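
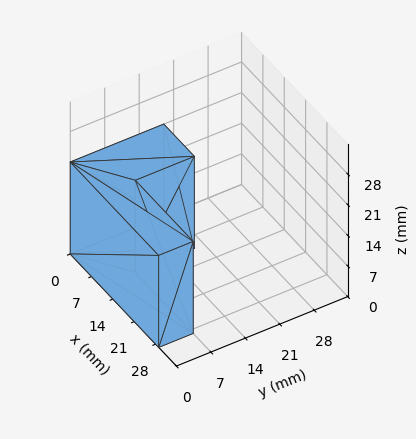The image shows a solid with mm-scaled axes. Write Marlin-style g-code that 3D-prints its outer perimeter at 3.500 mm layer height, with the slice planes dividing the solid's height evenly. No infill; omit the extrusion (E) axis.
Reading the render: the shape is an L-shaped prism: outer 29 × 19 mm, arm thicknesses ≈ 7 mm (horizontal) and 10 mm (vertical), extruded 21 mm in z (dimensions read to the nearest mm from the axis ticks). For the g-code, the solid's height is divided into equal slices at the stated Δz and each level perimeter traced with G1 moves after a G0 lift.

; perimeter-only toolpath
G21 ; units = mm
G90 ; absolute positioning
G28 ; home
; layer 1
G0 Z3.500
G0 X0.000 Y0.000
G1 X29.000 Y0.000
G1 X29.000 Y7.000
G1 X10.000 Y7.000
G1 X10.000 Y19.000
G1 X0.000 Y19.000
G1 X0.000 Y0.000
; layer 2
G0 Z7.000
G0 X0.000 Y0.000
G1 X29.000 Y0.000
G1 X29.000 Y7.000
G1 X10.000 Y7.000
G1 X10.000 Y19.000
G1 X0.000 Y19.000
G1 X0.000 Y0.000
; layer 3
G0 Z10.500
G0 X0.000 Y0.000
G1 X29.000 Y0.000
G1 X29.000 Y7.000
G1 X10.000 Y7.000
G1 X10.000 Y19.000
G1 X0.000 Y19.000
G1 X0.000 Y0.000
; layer 4
G0 Z14.000
G0 X0.000 Y0.000
G1 X29.000 Y0.000
G1 X29.000 Y7.000
G1 X10.000 Y7.000
G1 X10.000 Y19.000
G1 X0.000 Y19.000
G1 X0.000 Y0.000
; layer 5
G0 Z17.500
G0 X0.000 Y0.000
G1 X29.000 Y0.000
G1 X29.000 Y7.000
G1 X10.000 Y7.000
G1 X10.000 Y19.000
G1 X0.000 Y19.000
G1 X0.000 Y0.000
; layer 6
G0 Z21.000
G0 X0.000 Y0.000
G1 X29.000 Y0.000
G1 X29.000 Y7.000
G1 X10.000 Y7.000
G1 X10.000 Y19.000
G1 X0.000 Y19.000
G1 X0.000 Y0.000
M2 ; end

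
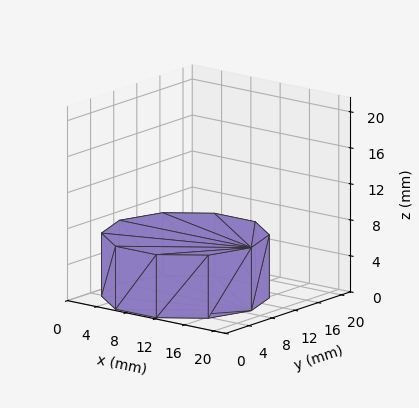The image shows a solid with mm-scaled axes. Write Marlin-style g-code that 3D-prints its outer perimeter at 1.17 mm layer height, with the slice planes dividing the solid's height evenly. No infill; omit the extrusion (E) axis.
Reading the render: the shape is a regular 10-sided prism (a cylinder approximated with 10 flat sides), circumscribed radius ≈ 9 mm, height ≈ 7 mm (dimensions read to the nearest mm from the axis ticks). For the g-code, the solid's height is divided into equal slices at the stated Δz and each level perimeter traced with G1 moves after a G0 lift.

; perimeter-only toolpath
G21 ; units = mm
G90 ; absolute positioning
G28 ; home
; layer 1
G0 Z1.17
G0 X18.00 Y9.00
G1 X16.28 Y14.29
G1 X11.78 Y17.56
G1 X6.22 Y17.56
G1 X1.72 Y14.29
G1 X0.00 Y9.00
G1 X1.72 Y3.71
G1 X6.22 Y0.44
G1 X11.78 Y0.44
G1 X16.28 Y3.71
G1 X18.00 Y9.00
; layer 2
G0 Z2.33
G0 X18.00 Y9.00
G1 X16.28 Y14.29
G1 X11.78 Y17.56
G1 X6.22 Y17.56
G1 X1.72 Y14.29
G1 X0.00 Y9.00
G1 X1.72 Y3.71
G1 X6.22 Y0.44
G1 X11.78 Y0.44
G1 X16.28 Y3.71
G1 X18.00 Y9.00
; layer 3
G0 Z3.50
G0 X18.00 Y9.00
G1 X16.28 Y14.29
G1 X11.78 Y17.56
G1 X6.22 Y17.56
G1 X1.72 Y14.29
G1 X0.00 Y9.00
G1 X1.72 Y3.71
G1 X6.22 Y0.44
G1 X11.78 Y0.44
G1 X16.28 Y3.71
G1 X18.00 Y9.00
; layer 4
G0 Z4.67
G0 X18.00 Y9.00
G1 X16.28 Y14.29
G1 X11.78 Y17.56
G1 X6.22 Y17.56
G1 X1.72 Y14.29
G1 X0.00 Y9.00
G1 X1.72 Y3.71
G1 X6.22 Y0.44
G1 X11.78 Y0.44
G1 X16.28 Y3.71
G1 X18.00 Y9.00
; layer 5
G0 Z5.83
G0 X18.00 Y9.00
G1 X16.28 Y14.29
G1 X11.78 Y17.56
G1 X6.22 Y17.56
G1 X1.72 Y14.29
G1 X0.00 Y9.00
G1 X1.72 Y3.71
G1 X6.22 Y0.44
G1 X11.78 Y0.44
G1 X16.28 Y3.71
G1 X18.00 Y9.00
; layer 6
G0 Z7.00
G0 X18.00 Y9.00
G1 X16.28 Y14.29
G1 X11.78 Y17.56
G1 X6.22 Y17.56
G1 X1.72 Y14.29
G1 X0.00 Y9.00
G1 X1.72 Y3.71
G1 X6.22 Y0.44
G1 X11.78 Y0.44
G1 X16.28 Y3.71
G1 X18.00 Y9.00
M2 ; end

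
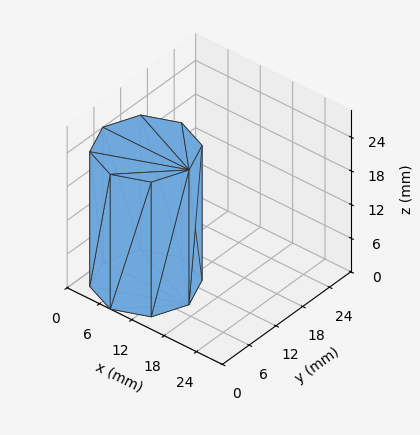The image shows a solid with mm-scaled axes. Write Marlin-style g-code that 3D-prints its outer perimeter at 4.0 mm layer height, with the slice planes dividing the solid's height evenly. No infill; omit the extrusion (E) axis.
Reading the render: the shape is a regular 8-sided prism (a cylinder approximated with 8 flat sides), circumscribed radius ≈ 8 mm, height ≈ 24 mm (dimensions read to the nearest mm from the axis ticks). For the g-code, the solid's height is divided into equal slices at the stated Δz and each level perimeter traced with G1 moves after a G0 lift.

; perimeter-only toolpath
G21 ; units = mm
G90 ; absolute positioning
G28 ; home
; layer 1
G0 Z4.0
G0 X16.0 Y8.0
G1 X13.7 Y13.7
G1 X8.0 Y16.0
G1 X2.3 Y13.7
G1 X0.0 Y8.0
G1 X2.3 Y2.3
G1 X8.0 Y0.0
G1 X13.7 Y2.3
G1 X16.0 Y8.0
; layer 2
G0 Z8.0
G0 X16.0 Y8.0
G1 X13.7 Y13.7
G1 X8.0 Y16.0
G1 X2.3 Y13.7
G1 X0.0 Y8.0
G1 X2.3 Y2.3
G1 X8.0 Y0.0
G1 X13.7 Y2.3
G1 X16.0 Y8.0
; layer 3
G0 Z12.0
G0 X16.0 Y8.0
G1 X13.7 Y13.7
G1 X8.0 Y16.0
G1 X2.3 Y13.7
G1 X0.0 Y8.0
G1 X2.3 Y2.3
G1 X8.0 Y0.0
G1 X13.7 Y2.3
G1 X16.0 Y8.0
; layer 4
G0 Z16.0
G0 X16.0 Y8.0
G1 X13.7 Y13.7
G1 X8.0 Y16.0
G1 X2.3 Y13.7
G1 X0.0 Y8.0
G1 X2.3 Y2.3
G1 X8.0 Y0.0
G1 X13.7 Y2.3
G1 X16.0 Y8.0
; layer 5
G0 Z20.0
G0 X16.0 Y8.0
G1 X13.7 Y13.7
G1 X8.0 Y16.0
G1 X2.3 Y13.7
G1 X0.0 Y8.0
G1 X2.3 Y2.3
G1 X8.0 Y0.0
G1 X13.7 Y2.3
G1 X16.0 Y8.0
; layer 6
G0 Z24.0
G0 X16.0 Y8.0
G1 X13.7 Y13.7
G1 X8.0 Y16.0
G1 X2.3 Y13.7
G1 X0.0 Y8.0
G1 X2.3 Y2.3
G1 X8.0 Y0.0
G1 X13.7 Y2.3
G1 X16.0 Y8.0
M2 ; end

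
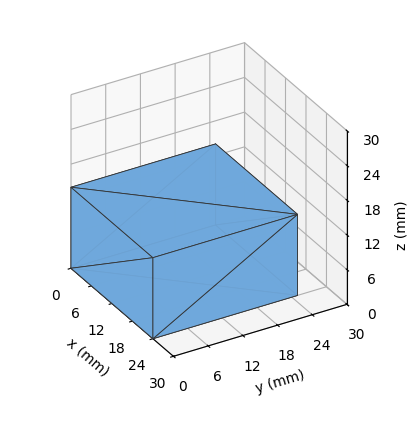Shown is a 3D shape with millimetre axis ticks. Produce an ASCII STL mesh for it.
Reading the render: the shape is a rectangular box, roughly 24 × 25 mm footprint and 14 mm tall (dimensions read to the nearest mm from the axis ticks). For the STL, each face is triangulated and given an outward normal.

solid part
  facet normal 0.0000 0.0000 -1.0000
    outer loop
      vertex 24.0 25.0 0.0
      vertex 24.0 0.0 0.0
      vertex 0.0 0.0 0.0
    endloop
  endfacet
  facet normal 0.0000 0.0000 -1.0000
    outer loop
      vertex 0.0 25.0 0.0
      vertex 24.0 25.0 0.0
      vertex 0.0 0.0 0.0
    endloop
  endfacet
  facet normal 0.0000 0.0000 1.0000
    outer loop
      vertex 0.0 0.0 14.0
      vertex 24.0 0.0 14.0
      vertex 24.0 25.0 14.0
    endloop
  endfacet
  facet normal 0.0000 0.0000 1.0000
    outer loop
      vertex 0.0 0.0 14.0
      vertex 24.0 25.0 14.0
      vertex 0.0 25.0 14.0
    endloop
  endfacet
  facet normal 0.0000 -1.0000 0.0000
    outer loop
      vertex 0.0 0.0 0.0
      vertex 24.0 0.0 0.0
      vertex 24.0 0.0 14.0
    endloop
  endfacet
  facet normal 0.0000 -1.0000 0.0000
    outer loop
      vertex 0.0 0.0 0.0
      vertex 24.0 0.0 14.0
      vertex 0.0 0.0 14.0
    endloop
  endfacet
  facet normal 0.0000 1.0000 0.0000
    outer loop
      vertex 24.0 25.0 14.0
      vertex 24.0 25.0 0.0
      vertex 0.0 25.0 0.0
    endloop
  endfacet
  facet normal 0.0000 1.0000 0.0000
    outer loop
      vertex 0.0 25.0 14.0
      vertex 24.0 25.0 14.0
      vertex 0.0 25.0 0.0
    endloop
  endfacet
  facet normal -1.0000 0.0000 0.0000
    outer loop
      vertex 0.0 25.0 14.0
      vertex 0.0 25.0 0.0
      vertex 0.0 0.0 0.0
    endloop
  endfacet
  facet normal -1.0000 0.0000 0.0000
    outer loop
      vertex 0.0 0.0 14.0
      vertex 0.0 25.0 14.0
      vertex 0.0 0.0 0.0
    endloop
  endfacet
  facet normal 1.0000 0.0000 0.0000
    outer loop
      vertex 24.0 0.0 0.0
      vertex 24.0 25.0 0.0
      vertex 24.0 25.0 14.0
    endloop
  endfacet
  facet normal 1.0000 0.0000 0.0000
    outer loop
      vertex 24.0 0.0 0.0
      vertex 24.0 25.0 14.0
      vertex 24.0 0.0 14.0
    endloop
  endfacet
endsolid part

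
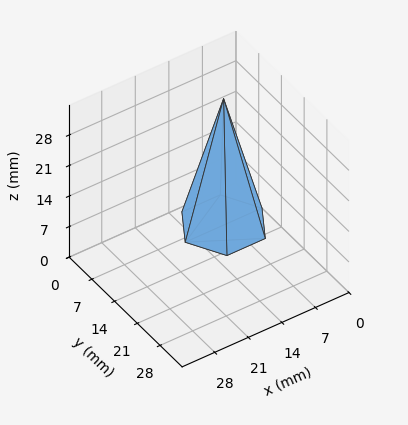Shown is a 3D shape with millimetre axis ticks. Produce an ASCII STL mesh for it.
Reading the render: the shape is a regular 6-sided pyramid, base circumscribed radius ≈ 8 mm, apex at z ≈ 29 mm (dimensions read to the nearest mm from the axis ticks). For the STL, each face is triangulated and given an outward normal.

solid part
  facet normal 0.0000 0.0000 -1.0000
    outer loop
      vertex 4.000 14.928 0.000
      vertex 12.000 14.928 0.000
      vertex 16.000 8.000 0.000
    endloop
  endfacet
  facet normal 0.0000 0.0000 -1.0000
    outer loop
      vertex 0.000 8.000 0.000
      vertex 4.000 14.928 0.000
      vertex 16.000 8.000 0.000
    endloop
  endfacet
  facet normal 0.0000 0.0000 -1.0000
    outer loop
      vertex 4.000 1.072 0.000
      vertex 0.000 8.000 0.000
      vertex 16.000 8.000 0.000
    endloop
  endfacet
  facet normal 0.0000 0.0000 -1.0000
    outer loop
      vertex 12.000 1.072 0.000
      vertex 4.000 1.072 0.000
      vertex 16.000 8.000 0.000
    endloop
  endfacet
  facet normal 0.8423 0.4863 0.2324
    outer loop
      vertex 16.000 8.000 0.000
      vertex 12.000 14.928 0.000
      vertex 8.000 8.000 29.000
    endloop
  endfacet
  facet normal 0.0000 0.9726 0.2324
    outer loop
      vertex 12.000 14.928 0.000
      vertex 4.000 14.928 0.000
      vertex 8.000 8.000 29.000
    endloop
  endfacet
  facet normal -0.8423 0.4863 0.2324
    outer loop
      vertex 4.000 14.928 0.000
      vertex 0.000 8.000 0.000
      vertex 8.000 8.000 29.000
    endloop
  endfacet
  facet normal -0.8423 -0.4863 0.2324
    outer loop
      vertex 0.000 8.000 0.000
      vertex 4.000 1.072 0.000
      vertex 8.000 8.000 29.000
    endloop
  endfacet
  facet normal 0.0000 -0.9726 0.2324
    outer loop
      vertex 4.000 1.072 0.000
      vertex 12.000 1.072 0.000
      vertex 8.000 8.000 29.000
    endloop
  endfacet
  facet normal 0.8423 -0.4863 0.2324
    outer loop
      vertex 12.000 1.072 0.000
      vertex 16.000 8.000 0.000
      vertex 8.000 8.000 29.000
    endloop
  endfacet
endsolid part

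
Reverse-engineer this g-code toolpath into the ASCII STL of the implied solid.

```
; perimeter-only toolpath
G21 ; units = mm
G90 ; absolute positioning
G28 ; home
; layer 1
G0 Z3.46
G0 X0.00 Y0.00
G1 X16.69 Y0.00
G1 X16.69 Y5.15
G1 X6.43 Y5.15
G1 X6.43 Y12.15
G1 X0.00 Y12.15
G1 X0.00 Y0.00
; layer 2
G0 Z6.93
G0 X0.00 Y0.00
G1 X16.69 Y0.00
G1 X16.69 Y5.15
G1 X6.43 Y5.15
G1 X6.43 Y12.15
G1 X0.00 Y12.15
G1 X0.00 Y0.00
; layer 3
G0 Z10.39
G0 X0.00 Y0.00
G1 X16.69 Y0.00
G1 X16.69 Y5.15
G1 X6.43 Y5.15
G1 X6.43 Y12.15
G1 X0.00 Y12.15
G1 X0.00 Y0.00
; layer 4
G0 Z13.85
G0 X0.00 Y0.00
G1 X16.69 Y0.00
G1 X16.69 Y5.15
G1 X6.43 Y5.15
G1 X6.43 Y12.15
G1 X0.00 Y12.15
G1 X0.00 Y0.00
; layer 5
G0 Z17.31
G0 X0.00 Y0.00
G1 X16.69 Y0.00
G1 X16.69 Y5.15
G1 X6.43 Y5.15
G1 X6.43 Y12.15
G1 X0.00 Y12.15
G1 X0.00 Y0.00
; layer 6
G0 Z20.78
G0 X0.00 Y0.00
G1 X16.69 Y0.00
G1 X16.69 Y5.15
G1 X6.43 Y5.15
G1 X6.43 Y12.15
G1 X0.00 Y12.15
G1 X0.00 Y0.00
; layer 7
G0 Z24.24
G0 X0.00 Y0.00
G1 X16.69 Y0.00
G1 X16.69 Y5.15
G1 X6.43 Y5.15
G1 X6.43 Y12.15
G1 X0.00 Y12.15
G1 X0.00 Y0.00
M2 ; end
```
solid part
  facet normal 0.0000 0.0000 -1.0000
    outer loop
      vertex 16.69 5.15 0.00
      vertex 16.69 0.00 0.00
      vertex 0.00 0.00 0.00
    endloop
  endfacet
  facet normal 0.0000 0.0000 -1.0000
    outer loop
      vertex 6.43 5.15 0.00
      vertex 16.69 5.15 0.00
      vertex 0.00 0.00 0.00
    endloop
  endfacet
  facet normal 0.0000 0.0000 -1.0000
    outer loop
      vertex 6.43 12.15 0.00
      vertex 6.43 5.15 0.00
      vertex 0.00 0.00 0.00
    endloop
  endfacet
  facet normal 0.0000 0.0000 -1.0000
    outer loop
      vertex 0.00 12.15 0.00
      vertex 6.43 12.15 0.00
      vertex 0.00 0.00 0.00
    endloop
  endfacet
  facet normal 0.0000 0.0000 1.0000
    outer loop
      vertex 0.00 0.00 24.24
      vertex 16.69 0.00 24.24
      vertex 16.69 5.15 24.24
    endloop
  endfacet
  facet normal 0.0000 0.0000 1.0000
    outer loop
      vertex 0.00 0.00 24.24
      vertex 16.69 5.15 24.24
      vertex 6.43 5.15 24.24
    endloop
  endfacet
  facet normal 0.0000 0.0000 1.0000
    outer loop
      vertex 0.00 0.00 24.24
      vertex 6.43 5.15 24.24
      vertex 6.43 12.15 24.24
    endloop
  endfacet
  facet normal 0.0000 0.0000 1.0000
    outer loop
      vertex 0.00 0.00 24.24
      vertex 6.43 12.15 24.24
      vertex 0.00 12.15 24.24
    endloop
  endfacet
  facet normal 0.0000 -1.0000 0.0000
    outer loop
      vertex 0.00 0.00 0.00
      vertex 16.69 0.00 0.00
      vertex 16.69 0.00 24.24
    endloop
  endfacet
  facet normal 0.0000 -1.0000 0.0000
    outer loop
      vertex 0.00 0.00 0.00
      vertex 16.69 0.00 24.24
      vertex 0.00 0.00 24.24
    endloop
  endfacet
  facet normal 1.0000 0.0000 0.0000
    outer loop
      vertex 16.69 0.00 0.00
      vertex 16.69 5.15 0.00
      vertex 16.69 5.15 24.24
    endloop
  endfacet
  facet normal 1.0000 0.0000 0.0000
    outer loop
      vertex 16.69 0.00 0.00
      vertex 16.69 5.15 24.24
      vertex 16.69 0.00 24.24
    endloop
  endfacet
  facet normal 0.0000 1.0000 0.0000
    outer loop
      vertex 16.69 5.15 0.00
      vertex 6.43 5.15 0.00
      vertex 6.43 5.15 24.24
    endloop
  endfacet
  facet normal 0.0000 1.0000 0.0000
    outer loop
      vertex 16.69 5.15 0.00
      vertex 6.43 5.15 24.24
      vertex 16.69 5.15 24.24
    endloop
  endfacet
  facet normal 1.0000 0.0000 0.0000
    outer loop
      vertex 6.43 5.15 0.00
      vertex 6.43 12.15 0.00
      vertex 6.43 12.15 24.24
    endloop
  endfacet
  facet normal 1.0000 0.0000 0.0000
    outer loop
      vertex 6.43 5.15 0.00
      vertex 6.43 12.15 24.24
      vertex 6.43 5.15 24.24
    endloop
  endfacet
  facet normal 0.0000 1.0000 0.0000
    outer loop
      vertex 6.43 12.15 0.00
      vertex 0.00 12.15 0.00
      vertex 0.00 12.15 24.24
    endloop
  endfacet
  facet normal 0.0000 1.0000 0.0000
    outer loop
      vertex 6.43 12.15 0.00
      vertex 0.00 12.15 24.24
      vertex 6.43 12.15 24.24
    endloop
  endfacet
  facet normal -1.0000 0.0000 0.0000
    outer loop
      vertex 0.00 12.15 0.00
      vertex 0.00 0.00 0.00
      vertex 0.00 0.00 24.24
    endloop
  endfacet
  facet normal -1.0000 0.0000 0.0000
    outer loop
      vertex 0.00 12.15 0.00
      vertex 0.00 0.00 24.24
      vertex 0.00 12.15 24.24
    endloop
  endfacet
endsolid part

The G0 Z moves step by Δz≈3.46 mm. Every layer's G1 loop is the same polygon, so the solid is a straight extrusion of it from z=0 to z≈24.2. Closing with flat bottom and top caps and triangulating gives 20 facets — an L-shaped prism: outer 16.7 × 12.2 mm, arm thicknesses ≈ 5.15 mm (horizontal) and 6.43 mm (vertical), extruded 24.2 mm in z.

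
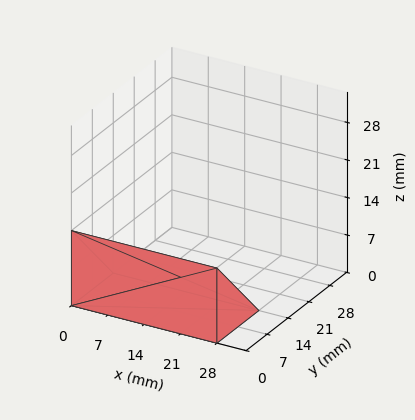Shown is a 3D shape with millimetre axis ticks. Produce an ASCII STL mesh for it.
Reading the render: the shape is a wedge (ramp): 28 × 14 mm base, rising to 14 mm along the y=0 edge and sloping linearly to z=0 at y=14 (dimensions read to the nearest mm from the axis ticks). For the STL, each face is triangulated and given an outward normal.

solid part
  facet normal 0.0000 0.0000 -1.0000
    outer loop
      vertex 28.0 14.0 0.0
      vertex 28.0 0.0 0.0
      vertex 0.0 0.0 0.0
    endloop
  endfacet
  facet normal 0.0000 0.0000 -1.0000
    outer loop
      vertex 0.0 14.0 0.0
      vertex 28.0 14.0 0.0
      vertex 0.0 0.0 0.0
    endloop
  endfacet
  facet normal 0.0000 -1.0000 0.0000
    outer loop
      vertex 0.0 0.0 0.0
      vertex 28.0 0.0 0.0
      vertex 28.0 0.0 14.0
    endloop
  endfacet
  facet normal 0.0000 -1.0000 0.0000
    outer loop
      vertex 0.0 0.0 0.0
      vertex 28.0 0.0 14.0
      vertex 0.0 0.0 14.0
    endloop
  endfacet
  facet normal 0.0000 0.7071 0.7071
    outer loop
      vertex 0.0 0.0 14.0
      vertex 28.0 0.0 14.0
      vertex 28.0 14.0 0.0
    endloop
  endfacet
  facet normal 0.0000 0.7071 0.7071
    outer loop
      vertex 0.0 0.0 14.0
      vertex 28.0 14.0 0.0
      vertex 0.0 14.0 0.0
    endloop
  endfacet
  facet normal -1.0000 0.0000 0.0000
    outer loop
      vertex 0.0 0.0 14.0
      vertex 0.0 14.0 0.0
      vertex 0.0 0.0 0.0
    endloop
  endfacet
  facet normal 1.0000 0.0000 0.0000
    outer loop
      vertex 28.0 0.0 0.0
      vertex 28.0 14.0 0.0
      vertex 28.0 0.0 14.0
    endloop
  endfacet
endsolid part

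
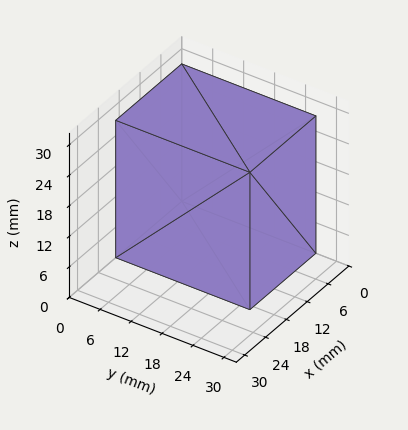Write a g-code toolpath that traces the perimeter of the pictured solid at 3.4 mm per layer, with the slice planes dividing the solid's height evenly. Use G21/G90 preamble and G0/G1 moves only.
Reading the render: the shape is a rectangular box, roughly 19 × 26 mm footprint and 27 mm tall (dimensions read to the nearest mm from the axis ticks). For the g-code, the solid's height is divided into equal slices at the stated Δz and each level perimeter traced with G1 moves after a G0 lift.

; perimeter-only toolpath
G21 ; units = mm
G90 ; absolute positioning
G28 ; home
; layer 1
G0 Z3.4
G0 X0.0 Y0.0
G1 X19.0 Y0.0
G1 X19.0 Y26.0
G1 X0.0 Y26.0
G1 X0.0 Y0.0
; layer 2
G0 Z6.8
G0 X0.0 Y0.0
G1 X19.0 Y0.0
G1 X19.0 Y26.0
G1 X0.0 Y26.0
G1 X0.0 Y0.0
; layer 3
G0 Z10.1
G0 X0.0 Y0.0
G1 X19.0 Y0.0
G1 X19.0 Y26.0
G1 X0.0 Y26.0
G1 X0.0 Y0.0
; layer 4
G0 Z13.5
G0 X0.0 Y0.0
G1 X19.0 Y0.0
G1 X19.0 Y26.0
G1 X0.0 Y26.0
G1 X0.0 Y0.0
; layer 5
G0 Z16.9
G0 X0.0 Y0.0
G1 X19.0 Y0.0
G1 X19.0 Y26.0
G1 X0.0 Y26.0
G1 X0.0 Y0.0
; layer 6
G0 Z20.2
G0 X0.0 Y0.0
G1 X19.0 Y0.0
G1 X19.0 Y26.0
G1 X0.0 Y26.0
G1 X0.0 Y0.0
; layer 7
G0 Z23.6
G0 X0.0 Y0.0
G1 X19.0 Y0.0
G1 X19.0 Y26.0
G1 X0.0 Y26.0
G1 X0.0 Y0.0
; layer 8
G0 Z27.0
G0 X0.0 Y0.0
G1 X19.0 Y0.0
G1 X19.0 Y26.0
G1 X0.0 Y26.0
G1 X0.0 Y0.0
M2 ; end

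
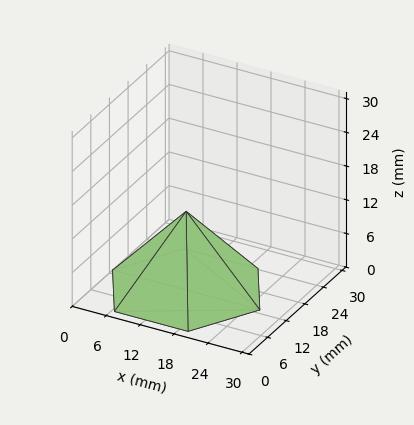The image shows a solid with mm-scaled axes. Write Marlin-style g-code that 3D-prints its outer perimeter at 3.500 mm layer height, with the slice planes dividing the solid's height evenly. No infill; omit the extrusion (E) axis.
Reading the render: the shape is a regular 6-sided pyramid, base circumscribed radius ≈ 13 mm, apex at z ≈ 14 mm (dimensions read to the nearest mm from the axis ticks). For the g-code, the solid's height is divided into equal slices at the stated Δz and each level perimeter traced with G1 moves after a G0 lift.

; perimeter-only toolpath
G21 ; units = mm
G90 ; absolute positioning
G28 ; home
; layer 1
G0 Z3.500
G0 X22.750 Y13.000
G1 X17.875 Y21.444
G1 X8.125 Y21.444
G1 X3.250 Y13.000
G1 X8.125 Y4.556
G1 X17.875 Y4.556
G1 X22.750 Y13.000
; layer 2
G0 Z7.000
G0 X19.500 Y13.000
G1 X16.250 Y18.629
G1 X9.750 Y18.629
G1 X6.500 Y13.000
G1 X9.750 Y7.371
G1 X16.250 Y7.371
G1 X19.500 Y13.000
; layer 3
G0 Z10.500
G0 X16.250 Y13.000
G1 X14.625 Y15.814
G1 X11.375 Y15.814
G1 X9.750 Y13.000
G1 X11.375 Y10.185
G1 X14.625 Y10.185
G1 X16.250 Y13.000
M2 ; end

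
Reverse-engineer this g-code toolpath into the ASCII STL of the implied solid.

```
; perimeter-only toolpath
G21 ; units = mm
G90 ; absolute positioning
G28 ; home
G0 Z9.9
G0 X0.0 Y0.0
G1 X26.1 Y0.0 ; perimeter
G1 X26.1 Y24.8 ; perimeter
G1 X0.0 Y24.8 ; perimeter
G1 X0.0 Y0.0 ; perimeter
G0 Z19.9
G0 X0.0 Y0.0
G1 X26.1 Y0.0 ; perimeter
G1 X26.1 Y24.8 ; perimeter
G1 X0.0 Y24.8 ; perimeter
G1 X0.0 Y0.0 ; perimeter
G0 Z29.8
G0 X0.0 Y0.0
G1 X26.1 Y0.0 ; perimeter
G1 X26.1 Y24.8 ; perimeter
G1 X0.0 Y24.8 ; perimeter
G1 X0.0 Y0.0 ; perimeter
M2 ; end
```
solid part
  facet normal 0.0000 0.0000 -1.0000
    outer loop
      vertex 26.1 24.8 0.0
      vertex 26.1 0.0 0.0
      vertex 0.0 0.0 0.0
    endloop
  endfacet
  facet normal 0.0000 0.0000 -1.0000
    outer loop
      vertex 0.0 24.8 0.0
      vertex 26.1 24.8 0.0
      vertex 0.0 0.0 0.0
    endloop
  endfacet
  facet normal 0.0000 0.0000 1.0000
    outer loop
      vertex 0.0 0.0 29.8
      vertex 26.1 0.0 29.8
      vertex 26.1 24.8 29.8
    endloop
  endfacet
  facet normal 0.0000 0.0000 1.0000
    outer loop
      vertex 0.0 0.0 29.8
      vertex 26.1 24.8 29.8
      vertex 0.0 24.8 29.8
    endloop
  endfacet
  facet normal 0.0000 -1.0000 0.0000
    outer loop
      vertex 0.0 0.0 0.0
      vertex 26.1 0.0 0.0
      vertex 26.1 0.0 29.8
    endloop
  endfacet
  facet normal 0.0000 -1.0000 0.0000
    outer loop
      vertex 0.0 0.0 0.0
      vertex 26.1 0.0 29.8
      vertex 0.0 0.0 29.8
    endloop
  endfacet
  facet normal 0.0000 1.0000 0.0000
    outer loop
      vertex 26.1 24.8 29.8
      vertex 26.1 24.8 0.0
      vertex 0.0 24.8 0.0
    endloop
  endfacet
  facet normal 0.0000 1.0000 0.0000
    outer loop
      vertex 0.0 24.8 29.8
      vertex 26.1 24.8 29.8
      vertex 0.0 24.8 0.0
    endloop
  endfacet
  facet normal -1.0000 0.0000 0.0000
    outer loop
      vertex 0.0 24.8 29.8
      vertex 0.0 24.8 0.0
      vertex 0.0 0.0 0.0
    endloop
  endfacet
  facet normal -1.0000 0.0000 0.0000
    outer loop
      vertex 0.0 0.0 29.8
      vertex 0.0 24.8 29.8
      vertex 0.0 0.0 0.0
    endloop
  endfacet
  facet normal 1.0000 0.0000 0.0000
    outer loop
      vertex 26.1 0.0 0.0
      vertex 26.1 24.8 0.0
      vertex 26.1 24.8 29.8
    endloop
  endfacet
  facet normal 1.0000 0.0000 0.0000
    outer loop
      vertex 26.1 0.0 0.0
      vertex 26.1 24.8 29.8
      vertex 26.1 0.0 29.8
    endloop
  endfacet
endsolid part

The G0 Z moves step by Δz≈9.9 mm. Every layer's G1 loop is the same polygon, so the solid is a straight extrusion of it from z=0 to z≈29.8. Closing with flat bottom and top caps and triangulating gives 12 facets — a rectangular box, roughly 26.1 × 24.8 mm footprint and 29.8 mm tall.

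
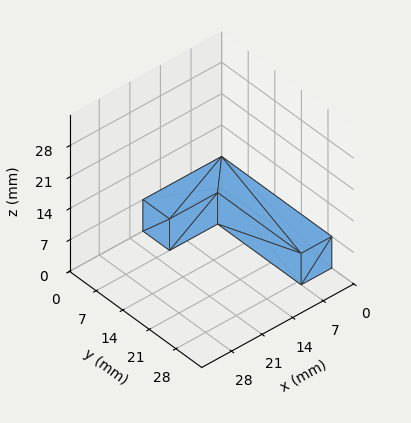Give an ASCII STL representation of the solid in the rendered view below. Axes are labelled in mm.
Reading the render: the shape is an L-shaped prism: outer 18 × 29 mm, arm thicknesses ≈ 7 mm (horizontal) and 7 mm (vertical), extruded 7 mm in z (dimensions read to the nearest mm from the axis ticks). For the STL, each face is triangulated and given an outward normal.

solid part
  facet normal 0.0000 0.0000 -1.0000
    outer loop
      vertex 18.000 7.000 0.000
      vertex 18.000 0.000 0.000
      vertex 0.000 0.000 0.000
    endloop
  endfacet
  facet normal 0.0000 0.0000 -1.0000
    outer loop
      vertex 7.000 7.000 0.000
      vertex 18.000 7.000 0.000
      vertex 0.000 0.000 0.000
    endloop
  endfacet
  facet normal 0.0000 0.0000 -1.0000
    outer loop
      vertex 7.000 29.000 0.000
      vertex 7.000 7.000 0.000
      vertex 0.000 0.000 0.000
    endloop
  endfacet
  facet normal 0.0000 0.0000 -1.0000
    outer loop
      vertex 0.000 29.000 0.000
      vertex 7.000 29.000 0.000
      vertex 0.000 0.000 0.000
    endloop
  endfacet
  facet normal 0.0000 0.0000 1.0000
    outer loop
      vertex 0.000 0.000 7.000
      vertex 18.000 0.000 7.000
      vertex 18.000 7.000 7.000
    endloop
  endfacet
  facet normal 0.0000 0.0000 1.0000
    outer loop
      vertex 0.000 0.000 7.000
      vertex 18.000 7.000 7.000
      vertex 7.000 7.000 7.000
    endloop
  endfacet
  facet normal 0.0000 0.0000 1.0000
    outer loop
      vertex 0.000 0.000 7.000
      vertex 7.000 7.000 7.000
      vertex 7.000 29.000 7.000
    endloop
  endfacet
  facet normal 0.0000 0.0000 1.0000
    outer loop
      vertex 0.000 0.000 7.000
      vertex 7.000 29.000 7.000
      vertex 0.000 29.000 7.000
    endloop
  endfacet
  facet normal 0.0000 -1.0000 0.0000
    outer loop
      vertex 0.000 0.000 0.000
      vertex 18.000 0.000 0.000
      vertex 18.000 0.000 7.000
    endloop
  endfacet
  facet normal 0.0000 -1.0000 0.0000
    outer loop
      vertex 0.000 0.000 0.000
      vertex 18.000 0.000 7.000
      vertex 0.000 0.000 7.000
    endloop
  endfacet
  facet normal 1.0000 0.0000 0.0000
    outer loop
      vertex 18.000 0.000 0.000
      vertex 18.000 7.000 0.000
      vertex 18.000 7.000 7.000
    endloop
  endfacet
  facet normal 1.0000 0.0000 0.0000
    outer loop
      vertex 18.000 0.000 0.000
      vertex 18.000 7.000 7.000
      vertex 18.000 0.000 7.000
    endloop
  endfacet
  facet normal 0.0000 1.0000 0.0000
    outer loop
      vertex 18.000 7.000 0.000
      vertex 7.000 7.000 0.000
      vertex 7.000 7.000 7.000
    endloop
  endfacet
  facet normal 0.0000 1.0000 0.0000
    outer loop
      vertex 18.000 7.000 0.000
      vertex 7.000 7.000 7.000
      vertex 18.000 7.000 7.000
    endloop
  endfacet
  facet normal 1.0000 0.0000 0.0000
    outer loop
      vertex 7.000 7.000 0.000
      vertex 7.000 29.000 0.000
      vertex 7.000 29.000 7.000
    endloop
  endfacet
  facet normal 1.0000 0.0000 0.0000
    outer loop
      vertex 7.000 7.000 0.000
      vertex 7.000 29.000 7.000
      vertex 7.000 7.000 7.000
    endloop
  endfacet
  facet normal 0.0000 1.0000 0.0000
    outer loop
      vertex 7.000 29.000 0.000
      vertex 0.000 29.000 0.000
      vertex 0.000 29.000 7.000
    endloop
  endfacet
  facet normal 0.0000 1.0000 0.0000
    outer loop
      vertex 7.000 29.000 0.000
      vertex 0.000 29.000 7.000
      vertex 7.000 29.000 7.000
    endloop
  endfacet
  facet normal -1.0000 0.0000 0.0000
    outer loop
      vertex 0.000 29.000 0.000
      vertex 0.000 0.000 0.000
      vertex 0.000 0.000 7.000
    endloop
  endfacet
  facet normal -1.0000 0.0000 0.0000
    outer loop
      vertex 0.000 29.000 0.000
      vertex 0.000 0.000 7.000
      vertex 0.000 29.000 7.000
    endloop
  endfacet
endsolid part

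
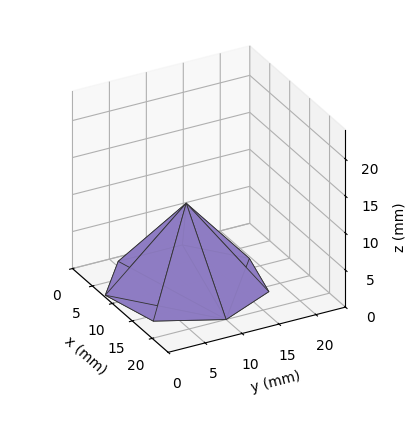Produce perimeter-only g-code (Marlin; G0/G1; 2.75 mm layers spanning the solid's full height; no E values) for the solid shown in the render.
Reading the render: the shape is a regular 7-sided pyramid, base circumscribed radius ≈ 10 mm, apex at z ≈ 11 mm (dimensions read to the nearest mm from the axis ticks). For the g-code, the solid's height is divided into equal slices at the stated Δz and each level perimeter traced with G1 moves after a G0 lift.

; perimeter-only toolpath
G21 ; units = mm
G90 ; absolute positioning
G28 ; home
; layer 1
G0 Z2.75
G0 X17.50 Y10.00
G1 X14.67 Y15.87
G1 X8.33 Y17.31
G1 X3.24 Y13.25
G1 X3.24 Y6.75
G1 X8.33 Y2.69
G1 X14.67 Y4.13
G1 X17.50 Y10.00
; layer 2
G0 Z5.50
G0 X15.00 Y10.00
G1 X13.12 Y13.91
G1 X8.88 Y14.88
G1 X5.50 Y12.17
G1 X5.50 Y7.83
G1 X8.88 Y5.12
G1 X13.12 Y6.09
G1 X15.00 Y10.00
; layer 3
G0 Z8.25
G0 X12.50 Y10.00
G1 X11.56 Y11.96
G1 X9.44 Y12.44
G1 X7.75 Y11.09
G1 X7.75 Y8.91
G1 X9.44 Y7.56
G1 X11.56 Y8.04
G1 X12.50 Y10.00
M2 ; end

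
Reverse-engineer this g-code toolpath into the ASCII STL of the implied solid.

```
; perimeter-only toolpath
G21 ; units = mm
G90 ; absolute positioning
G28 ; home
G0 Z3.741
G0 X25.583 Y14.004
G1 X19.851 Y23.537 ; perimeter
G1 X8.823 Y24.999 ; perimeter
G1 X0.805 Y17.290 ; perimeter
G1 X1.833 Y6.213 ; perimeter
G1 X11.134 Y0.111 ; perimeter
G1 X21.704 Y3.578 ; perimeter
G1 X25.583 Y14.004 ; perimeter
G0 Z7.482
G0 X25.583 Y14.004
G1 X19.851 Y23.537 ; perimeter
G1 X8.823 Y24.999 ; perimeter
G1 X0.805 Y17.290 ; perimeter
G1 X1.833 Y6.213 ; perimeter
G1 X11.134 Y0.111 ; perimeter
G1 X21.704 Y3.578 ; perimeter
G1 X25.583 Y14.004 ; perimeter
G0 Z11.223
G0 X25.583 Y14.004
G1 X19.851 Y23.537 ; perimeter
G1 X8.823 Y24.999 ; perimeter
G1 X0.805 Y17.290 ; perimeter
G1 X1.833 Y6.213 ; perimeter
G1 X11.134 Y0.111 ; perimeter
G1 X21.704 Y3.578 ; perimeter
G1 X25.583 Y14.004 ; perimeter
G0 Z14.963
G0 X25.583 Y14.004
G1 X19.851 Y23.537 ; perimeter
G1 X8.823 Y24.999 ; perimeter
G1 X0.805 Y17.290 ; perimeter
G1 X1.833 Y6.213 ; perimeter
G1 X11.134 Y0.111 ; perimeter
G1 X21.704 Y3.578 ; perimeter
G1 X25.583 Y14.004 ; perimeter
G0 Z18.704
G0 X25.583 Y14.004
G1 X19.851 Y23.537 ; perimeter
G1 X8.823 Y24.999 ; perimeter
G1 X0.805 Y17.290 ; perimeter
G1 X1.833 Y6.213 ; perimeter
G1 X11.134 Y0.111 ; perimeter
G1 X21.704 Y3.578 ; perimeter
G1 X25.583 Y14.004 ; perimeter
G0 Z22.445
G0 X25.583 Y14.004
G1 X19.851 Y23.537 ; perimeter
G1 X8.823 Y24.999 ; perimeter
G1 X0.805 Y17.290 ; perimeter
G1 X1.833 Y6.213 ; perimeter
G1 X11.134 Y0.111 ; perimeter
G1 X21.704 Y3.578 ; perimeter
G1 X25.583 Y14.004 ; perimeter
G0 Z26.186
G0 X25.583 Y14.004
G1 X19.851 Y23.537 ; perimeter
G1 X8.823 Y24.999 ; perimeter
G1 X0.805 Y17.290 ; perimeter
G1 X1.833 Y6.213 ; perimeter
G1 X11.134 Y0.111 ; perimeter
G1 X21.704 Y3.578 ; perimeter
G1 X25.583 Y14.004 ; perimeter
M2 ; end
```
solid part
  facet normal 0.0000 0.0000 -1.0000
    outer loop
      vertex 8.823 24.999 0.000
      vertex 19.851 23.537 0.000
      vertex 25.583 14.004 0.000
    endloop
  endfacet
  facet normal 0.0000 0.0000 -1.0000
    outer loop
      vertex 0.805 17.290 0.000
      vertex 8.823 24.999 0.000
      vertex 25.583 14.004 0.000
    endloop
  endfacet
  facet normal 0.0000 0.0000 -1.0000
    outer loop
      vertex 1.833 6.213 0.000
      vertex 0.805 17.290 0.000
      vertex 25.583 14.004 0.000
    endloop
  endfacet
  facet normal 0.0000 0.0000 -1.0000
    outer loop
      vertex 11.134 0.111 0.000
      vertex 1.833 6.213 0.000
      vertex 25.583 14.004 0.000
    endloop
  endfacet
  facet normal 0.0000 0.0000 -1.0000
    outer loop
      vertex 21.704 3.578 0.000
      vertex 11.134 0.111 0.000
      vertex 25.583 14.004 0.000
    endloop
  endfacet
  facet normal 0.0000 0.0000 1.0000
    outer loop
      vertex 25.583 14.004 26.186
      vertex 19.851 23.537 26.186
      vertex 8.823 24.999 26.186
    endloop
  endfacet
  facet normal 0.0000 0.0000 1.0000
    outer loop
      vertex 25.583 14.004 26.186
      vertex 8.823 24.999 26.186
      vertex 0.805 17.290 26.186
    endloop
  endfacet
  facet normal 0.0000 0.0000 1.0000
    outer loop
      vertex 25.583 14.004 26.186
      vertex 0.805 17.290 26.186
      vertex 1.833 6.213 26.186
    endloop
  endfacet
  facet normal 0.0000 0.0000 1.0000
    outer loop
      vertex 25.583 14.004 26.186
      vertex 1.833 6.213 26.186
      vertex 11.134 0.111 26.186
    endloop
  endfacet
  facet normal 0.0000 0.0000 1.0000
    outer loop
      vertex 25.583 14.004 26.186
      vertex 11.134 0.111 26.186
      vertex 21.704 3.578 26.186
    endloop
  endfacet
  facet normal 0.8570 0.5153 0.0000
    outer loop
      vertex 25.583 14.004 0.000
      vertex 19.851 23.537 0.000
      vertex 19.851 23.537 26.186
    endloop
  endfacet
  facet normal 0.8570 0.5153 0.0000
    outer loop
      vertex 25.583 14.004 0.000
      vertex 19.851 23.537 26.186
      vertex 25.583 14.004 26.186
    endloop
  endfacet
  facet normal 0.1314 0.9913 0.0000
    outer loop
      vertex 19.851 23.537 0.000
      vertex 8.823 24.999 0.000
      vertex 8.823 24.999 26.186
    endloop
  endfacet
  facet normal 0.1314 0.9913 0.0000
    outer loop
      vertex 19.851 23.537 0.000
      vertex 8.823 24.999 26.186
      vertex 19.851 23.537 26.186
    endloop
  endfacet
  facet normal -0.6931 0.7209 0.0000
    outer loop
      vertex 8.823 24.999 0.000
      vertex 0.805 17.290 0.000
      vertex 0.805 17.290 26.186
    endloop
  endfacet
  facet normal -0.6931 0.7209 0.0000
    outer loop
      vertex 8.823 24.999 0.000
      vertex 0.805 17.290 26.186
      vertex 8.823 24.999 26.186
    endloop
  endfacet
  facet normal -0.9957 -0.0924 0.0000
    outer loop
      vertex 0.805 17.290 0.000
      vertex 1.833 6.213 0.000
      vertex 1.833 6.213 26.186
    endloop
  endfacet
  facet normal -0.9957 -0.0924 0.0000
    outer loop
      vertex 0.805 17.290 0.000
      vertex 1.833 6.213 26.186
      vertex 0.805 17.290 26.186
    endloop
  endfacet
  facet normal -0.5485 -0.8361 0.0000
    outer loop
      vertex 1.833 6.213 0.000
      vertex 11.134 0.111 0.000
      vertex 11.134 0.111 26.186
    endloop
  endfacet
  facet normal -0.5485 -0.8361 0.0000
    outer loop
      vertex 1.833 6.213 0.000
      vertex 11.134 0.111 26.186
      vertex 1.833 6.213 26.186
    endloop
  endfacet
  facet normal 0.3117 -0.9502 0.0000
    outer loop
      vertex 11.134 0.111 0.000
      vertex 21.704 3.578 0.000
      vertex 21.704 3.578 26.186
    endloop
  endfacet
  facet normal 0.3117 -0.9502 0.0000
    outer loop
      vertex 11.134 0.111 0.000
      vertex 21.704 3.578 26.186
      vertex 11.134 0.111 26.186
    endloop
  endfacet
  facet normal 0.9372 -0.3487 0.0000
    outer loop
      vertex 21.704 3.578 0.000
      vertex 25.583 14.004 0.000
      vertex 25.583 14.004 26.186
    endloop
  endfacet
  facet normal 0.9372 -0.3487 0.0000
    outer loop
      vertex 21.704 3.578 0.000
      vertex 25.583 14.004 26.186
      vertex 21.704 3.578 26.186
    endloop
  endfacet
endsolid part

The G0 Z moves step by Δz≈3.741 mm. Every layer's G1 loop is the same polygon, so the solid is a straight extrusion of it from z=0 to z≈26.2. Closing with flat bottom and top caps and triangulating gives 24 facets — a regular 7-sided prism (a cylinder approximated with 7 flat sides), circumscribed radius ≈ 12.8 mm, height ≈ 26.2 mm.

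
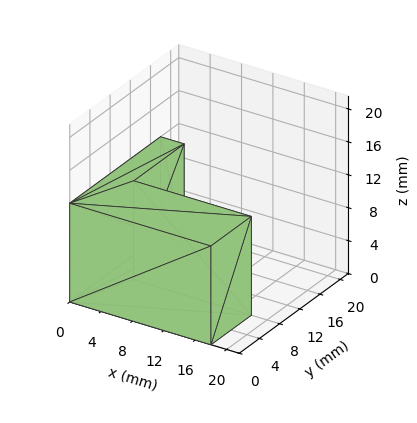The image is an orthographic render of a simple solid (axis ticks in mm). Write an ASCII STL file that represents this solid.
Reading the render: the shape is an L-shaped prism: outer 18 × 18 mm, arm thicknesses ≈ 8 mm (horizontal) and 3 mm (vertical), extruded 12 mm in z (dimensions read to the nearest mm from the axis ticks). For the STL, each face is triangulated and given an outward normal.

solid part
  facet normal 0.0000 0.0000 -1.0000
    outer loop
      vertex 18.0 8.0 0.0
      vertex 18.0 0.0 0.0
      vertex 0.0 0.0 0.0
    endloop
  endfacet
  facet normal 0.0000 0.0000 -1.0000
    outer loop
      vertex 3.0 8.0 0.0
      vertex 18.0 8.0 0.0
      vertex 0.0 0.0 0.0
    endloop
  endfacet
  facet normal 0.0000 0.0000 -1.0000
    outer loop
      vertex 3.0 18.0 0.0
      vertex 3.0 8.0 0.0
      vertex 0.0 0.0 0.0
    endloop
  endfacet
  facet normal 0.0000 0.0000 -1.0000
    outer loop
      vertex 0.0 18.0 0.0
      vertex 3.0 18.0 0.0
      vertex 0.0 0.0 0.0
    endloop
  endfacet
  facet normal 0.0000 0.0000 1.0000
    outer loop
      vertex 0.0 0.0 12.0
      vertex 18.0 0.0 12.0
      vertex 18.0 8.0 12.0
    endloop
  endfacet
  facet normal 0.0000 0.0000 1.0000
    outer loop
      vertex 0.0 0.0 12.0
      vertex 18.0 8.0 12.0
      vertex 3.0 8.0 12.0
    endloop
  endfacet
  facet normal 0.0000 0.0000 1.0000
    outer loop
      vertex 0.0 0.0 12.0
      vertex 3.0 8.0 12.0
      vertex 3.0 18.0 12.0
    endloop
  endfacet
  facet normal 0.0000 0.0000 1.0000
    outer loop
      vertex 0.0 0.0 12.0
      vertex 3.0 18.0 12.0
      vertex 0.0 18.0 12.0
    endloop
  endfacet
  facet normal 0.0000 -1.0000 0.0000
    outer loop
      vertex 0.0 0.0 0.0
      vertex 18.0 0.0 0.0
      vertex 18.0 0.0 12.0
    endloop
  endfacet
  facet normal 0.0000 -1.0000 0.0000
    outer loop
      vertex 0.0 0.0 0.0
      vertex 18.0 0.0 12.0
      vertex 0.0 0.0 12.0
    endloop
  endfacet
  facet normal 1.0000 0.0000 0.0000
    outer loop
      vertex 18.0 0.0 0.0
      vertex 18.0 8.0 0.0
      vertex 18.0 8.0 12.0
    endloop
  endfacet
  facet normal 1.0000 0.0000 0.0000
    outer loop
      vertex 18.0 0.0 0.0
      vertex 18.0 8.0 12.0
      vertex 18.0 0.0 12.0
    endloop
  endfacet
  facet normal 0.0000 1.0000 0.0000
    outer loop
      vertex 18.0 8.0 0.0
      vertex 3.0 8.0 0.0
      vertex 3.0 8.0 12.0
    endloop
  endfacet
  facet normal 0.0000 1.0000 0.0000
    outer loop
      vertex 18.0 8.0 0.0
      vertex 3.0 8.0 12.0
      vertex 18.0 8.0 12.0
    endloop
  endfacet
  facet normal 1.0000 0.0000 0.0000
    outer loop
      vertex 3.0 8.0 0.0
      vertex 3.0 18.0 0.0
      vertex 3.0 18.0 12.0
    endloop
  endfacet
  facet normal 1.0000 0.0000 0.0000
    outer loop
      vertex 3.0 8.0 0.0
      vertex 3.0 18.0 12.0
      vertex 3.0 8.0 12.0
    endloop
  endfacet
  facet normal 0.0000 1.0000 0.0000
    outer loop
      vertex 3.0 18.0 0.0
      vertex 0.0 18.0 0.0
      vertex 0.0 18.0 12.0
    endloop
  endfacet
  facet normal 0.0000 1.0000 0.0000
    outer loop
      vertex 3.0 18.0 0.0
      vertex 0.0 18.0 12.0
      vertex 3.0 18.0 12.0
    endloop
  endfacet
  facet normal -1.0000 0.0000 0.0000
    outer loop
      vertex 0.0 18.0 0.0
      vertex 0.0 0.0 0.0
      vertex 0.0 0.0 12.0
    endloop
  endfacet
  facet normal -1.0000 0.0000 0.0000
    outer loop
      vertex 0.0 18.0 0.0
      vertex 0.0 0.0 12.0
      vertex 0.0 18.0 12.0
    endloop
  endfacet
endsolid part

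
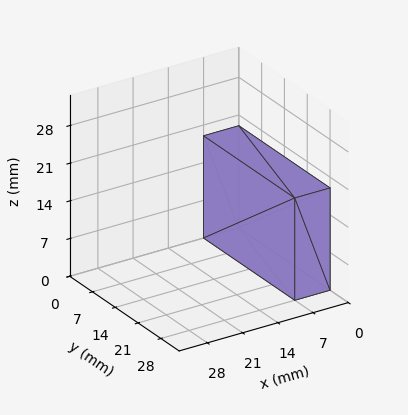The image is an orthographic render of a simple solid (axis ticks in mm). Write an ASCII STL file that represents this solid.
Reading the render: the shape is a rectangular box, roughly 7 × 28 mm footprint and 19 mm tall (dimensions read to the nearest mm from the axis ticks). For the STL, each face is triangulated and given an outward normal.

solid part
  facet normal 0.0000 0.0000 -1.0000
    outer loop
      vertex 7.000 28.000 0.000
      vertex 7.000 0.000 0.000
      vertex 0.000 0.000 0.000
    endloop
  endfacet
  facet normal 0.0000 0.0000 -1.0000
    outer loop
      vertex 0.000 28.000 0.000
      vertex 7.000 28.000 0.000
      vertex 0.000 0.000 0.000
    endloop
  endfacet
  facet normal 0.0000 0.0000 1.0000
    outer loop
      vertex 0.000 0.000 19.000
      vertex 7.000 0.000 19.000
      vertex 7.000 28.000 19.000
    endloop
  endfacet
  facet normal 0.0000 0.0000 1.0000
    outer loop
      vertex 0.000 0.000 19.000
      vertex 7.000 28.000 19.000
      vertex 0.000 28.000 19.000
    endloop
  endfacet
  facet normal 0.0000 -1.0000 0.0000
    outer loop
      vertex 0.000 0.000 0.000
      vertex 7.000 0.000 0.000
      vertex 7.000 0.000 19.000
    endloop
  endfacet
  facet normal 0.0000 -1.0000 0.0000
    outer loop
      vertex 0.000 0.000 0.000
      vertex 7.000 0.000 19.000
      vertex 0.000 0.000 19.000
    endloop
  endfacet
  facet normal 0.0000 1.0000 0.0000
    outer loop
      vertex 7.000 28.000 19.000
      vertex 7.000 28.000 0.000
      vertex 0.000 28.000 0.000
    endloop
  endfacet
  facet normal 0.0000 1.0000 0.0000
    outer loop
      vertex 0.000 28.000 19.000
      vertex 7.000 28.000 19.000
      vertex 0.000 28.000 0.000
    endloop
  endfacet
  facet normal -1.0000 0.0000 0.0000
    outer loop
      vertex 0.000 28.000 19.000
      vertex 0.000 28.000 0.000
      vertex 0.000 0.000 0.000
    endloop
  endfacet
  facet normal -1.0000 0.0000 0.0000
    outer loop
      vertex 0.000 0.000 19.000
      vertex 0.000 28.000 19.000
      vertex 0.000 0.000 0.000
    endloop
  endfacet
  facet normal 1.0000 0.0000 0.0000
    outer loop
      vertex 7.000 0.000 0.000
      vertex 7.000 28.000 0.000
      vertex 7.000 28.000 19.000
    endloop
  endfacet
  facet normal 1.0000 0.0000 0.0000
    outer loop
      vertex 7.000 0.000 0.000
      vertex 7.000 28.000 19.000
      vertex 7.000 0.000 19.000
    endloop
  endfacet
endsolid part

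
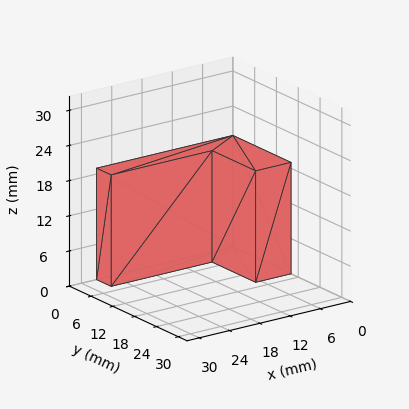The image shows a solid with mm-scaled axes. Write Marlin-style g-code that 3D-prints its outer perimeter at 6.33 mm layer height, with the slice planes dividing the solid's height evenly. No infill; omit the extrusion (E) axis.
Reading the render: the shape is an L-shaped prism: outer 27 × 16 mm, arm thicknesses ≈ 4 mm (horizontal) and 7 mm (vertical), extruded 19 mm in z (dimensions read to the nearest mm from the axis ticks). For the g-code, the solid's height is divided into equal slices at the stated Δz and each level perimeter traced with G1 moves after a G0 lift.

; perimeter-only toolpath
G21 ; units = mm
G90 ; absolute positioning
G28 ; home
; layer 1
G0 Z6.33
G0 X0.00 Y0.00
G1 X27.00 Y0.00
G1 X27.00 Y4.00
G1 X7.00 Y4.00
G1 X7.00 Y16.00
G1 X0.00 Y16.00
G1 X0.00 Y0.00
; layer 2
G0 Z12.67
G0 X0.00 Y0.00
G1 X27.00 Y0.00
G1 X27.00 Y4.00
G1 X7.00 Y4.00
G1 X7.00 Y16.00
G1 X0.00 Y16.00
G1 X0.00 Y0.00
; layer 3
G0 Z19.00
G0 X0.00 Y0.00
G1 X27.00 Y0.00
G1 X27.00 Y4.00
G1 X7.00 Y4.00
G1 X7.00 Y16.00
G1 X0.00 Y16.00
G1 X0.00 Y0.00
M2 ; end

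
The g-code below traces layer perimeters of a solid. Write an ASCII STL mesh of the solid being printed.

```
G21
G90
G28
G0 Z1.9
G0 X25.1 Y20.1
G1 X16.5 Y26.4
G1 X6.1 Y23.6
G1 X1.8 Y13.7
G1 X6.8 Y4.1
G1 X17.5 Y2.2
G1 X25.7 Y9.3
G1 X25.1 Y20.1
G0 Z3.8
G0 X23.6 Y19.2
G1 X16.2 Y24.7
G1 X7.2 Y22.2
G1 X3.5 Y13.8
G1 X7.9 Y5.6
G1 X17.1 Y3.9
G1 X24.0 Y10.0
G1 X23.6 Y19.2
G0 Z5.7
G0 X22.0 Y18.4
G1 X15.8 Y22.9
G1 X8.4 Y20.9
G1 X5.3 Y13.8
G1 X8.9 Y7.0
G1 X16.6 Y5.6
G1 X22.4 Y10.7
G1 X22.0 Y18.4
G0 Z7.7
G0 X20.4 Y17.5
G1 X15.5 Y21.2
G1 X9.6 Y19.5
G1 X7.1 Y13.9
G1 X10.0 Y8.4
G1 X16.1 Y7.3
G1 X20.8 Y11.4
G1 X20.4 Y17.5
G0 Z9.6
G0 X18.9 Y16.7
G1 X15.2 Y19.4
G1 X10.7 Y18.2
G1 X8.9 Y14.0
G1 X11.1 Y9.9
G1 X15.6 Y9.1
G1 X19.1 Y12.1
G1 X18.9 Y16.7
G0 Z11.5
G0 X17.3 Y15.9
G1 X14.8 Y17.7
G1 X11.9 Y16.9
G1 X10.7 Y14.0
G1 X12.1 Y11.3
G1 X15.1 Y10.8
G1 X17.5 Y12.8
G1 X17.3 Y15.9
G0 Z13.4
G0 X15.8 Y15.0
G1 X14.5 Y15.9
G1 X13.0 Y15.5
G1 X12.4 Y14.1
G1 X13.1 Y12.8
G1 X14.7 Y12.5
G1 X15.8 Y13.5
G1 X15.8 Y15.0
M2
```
solid part
  facet normal 0.0000 0.0000 -1.0000
    outer loop
      vertex 4.9 24.9 0.0
      vertex 16.8 28.2 0.0
      vertex 26.7 20.9 0.0
    endloop
  endfacet
  facet normal 0.0000 0.0000 -1.0000
    outer loop
      vertex 0.0 13.6 0.0
      vertex 4.9 24.9 0.0
      vertex 26.7 20.9 0.0
    endloop
  endfacet
  facet normal 0.0000 0.0000 -1.0000
    outer loop
      vertex 5.8 2.7 0.0
      vertex 0.0 13.6 0.0
      vertex 26.7 20.9 0.0
    endloop
  endfacet
  facet normal 0.0000 0.0000 -1.0000
    outer loop
      vertex 18.0 0.5 0.0
      vertex 5.8 2.7 0.0
      vertex 26.7 20.9 0.0
    endloop
  endfacet
  facet normal 0.0000 0.0000 -1.0000
    outer loop
      vertex 27.3 8.6 0.0
      vertex 18.0 0.5 0.0
      vertex 26.7 20.9 0.0
    endloop
  endfacet
  facet normal 0.4550 0.6171 0.6420
    outer loop
      vertex 26.7 20.9 0.0
      vertex 16.8 28.2 0.0
      vertex 14.2 14.2 15.3
    endloop
  endfacet
  facet normal -0.2050 0.7392 0.6415
    outer loop
      vertex 16.8 28.2 0.0
      vertex 4.9 24.9 0.0
      vertex 14.2 14.2 15.3
    endloop
  endfacet
  facet normal -0.7039 0.3052 0.6413
    outer loop
      vertex 4.9 24.9 0.0
      vertex 0.0 13.6 0.0
      vertex 14.2 14.2 15.3
    endloop
  endfacet
  facet normal -0.6767 -0.3601 0.6422
    outer loop
      vertex 0.0 13.6 0.0
      vertex 5.8 2.7 0.0
      vertex 14.2 14.2 15.3
    endloop
  endfacet
  facet normal -0.1361 -0.7546 0.6419
    outer loop
      vertex 5.8 2.7 0.0
      vertex 18.0 0.5 0.0
      vertex 14.2 14.2 15.3
    endloop
  endfacet
  facet normal 0.5033 -0.5779 0.6424
    outer loop
      vertex 18.0 0.5 0.0
      vertex 27.3 8.6 0.0
      vertex 14.2 14.2 15.3
    endloop
  endfacet
  facet normal 0.7658 0.0374 0.6420
    outer loop
      vertex 27.3 8.6 0.0
      vertex 26.7 20.9 0.0
      vertex 14.2 14.2 15.3
    endloop
  endfacet
endsolid part

The G0 Z moves step by Δz≈1.9 mm. The G1 loops shrink linearly with z, so the solid tapers from its base footprint up to z≈15.3. Closing with a flat bottom cap and the tapered top and triangulating gives 12 facets — a regular 7-sided pyramid, base circumscribed radius ≈ 14.2 mm, apex at z ≈ 15.3 mm.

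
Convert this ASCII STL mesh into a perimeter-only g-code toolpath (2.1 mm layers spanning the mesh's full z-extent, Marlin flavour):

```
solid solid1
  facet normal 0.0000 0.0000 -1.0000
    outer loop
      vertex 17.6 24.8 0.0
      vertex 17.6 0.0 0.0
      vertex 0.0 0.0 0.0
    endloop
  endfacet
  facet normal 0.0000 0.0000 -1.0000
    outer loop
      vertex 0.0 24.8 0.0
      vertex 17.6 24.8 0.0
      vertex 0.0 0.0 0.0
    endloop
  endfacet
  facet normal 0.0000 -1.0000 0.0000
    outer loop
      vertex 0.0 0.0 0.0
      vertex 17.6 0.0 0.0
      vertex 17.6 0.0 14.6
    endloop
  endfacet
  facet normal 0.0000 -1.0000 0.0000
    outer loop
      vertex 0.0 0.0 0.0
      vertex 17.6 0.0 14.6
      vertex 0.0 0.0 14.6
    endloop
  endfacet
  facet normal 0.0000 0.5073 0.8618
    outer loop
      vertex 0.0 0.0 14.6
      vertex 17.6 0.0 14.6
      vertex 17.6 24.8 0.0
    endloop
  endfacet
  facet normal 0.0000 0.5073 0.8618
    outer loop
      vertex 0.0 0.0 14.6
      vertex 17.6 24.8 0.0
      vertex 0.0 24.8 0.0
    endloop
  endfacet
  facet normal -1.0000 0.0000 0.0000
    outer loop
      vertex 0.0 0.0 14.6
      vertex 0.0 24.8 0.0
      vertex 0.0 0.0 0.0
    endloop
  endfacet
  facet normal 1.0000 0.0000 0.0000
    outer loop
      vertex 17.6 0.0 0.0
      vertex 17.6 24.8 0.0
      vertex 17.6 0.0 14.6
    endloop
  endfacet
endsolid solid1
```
; perimeter-only toolpath
G21 ; units = mm
G90 ; absolute positioning
G28 ; home
; layer 1
G0 Z2.1
G0 X0.0 Y0.0
G1 X17.6 Y0.0
G1 X17.6 Y21.3
G1 X0.0 Y21.3
G1 X0.0 Y0.0
; layer 2
G0 Z4.2
G0 X0.0 Y0.0
G1 X17.6 Y0.0
G1 X17.6 Y17.7
G1 X0.0 Y17.7
G1 X0.0 Y0.0
; layer 3
G0 Z6.3
G0 X0.0 Y0.0
G1 X17.6 Y0.0
G1 X17.6 Y14.2
G1 X0.0 Y14.2
G1 X0.0 Y0.0
; layer 4
G0 Z8.3
G0 X0.0 Y0.0
G1 X17.6 Y0.0
G1 X17.6 Y10.6
G1 X0.0 Y10.6
G1 X0.0 Y0.0
; layer 5
G0 Z10.4
G0 X0.0 Y0.0
G1 X17.6 Y0.0
G1 X17.6 Y7.1
G1 X0.0 Y7.1
G1 X0.0 Y0.0
; layer 6
G0 Z12.5
G0 X0.0 Y0.0
G1 X17.6 Y0.0
G1 X17.6 Y3.5
G1 X0.0 Y3.5
G1 X0.0 Y0.0
M2 ; end

The solid is a wedge (ramp): 17.6 × 24.8 mm base, rising to 14.6 mm along the y=0 edge and sloping linearly to z=0 at y=24.8. Slicing at Δz = 2.1 mm — 7 equal slices spanning the solid's height, so layer i sits at z = i·h/7 — gives 6 non-empty perimeters. Each is a 4-segment closed polygon; G0 lifts to the layer z and rapids to the start vertex, then G1 traces the edges. The cross-section shrinks linearly with z (the slice at the apex is degenerate and omitted).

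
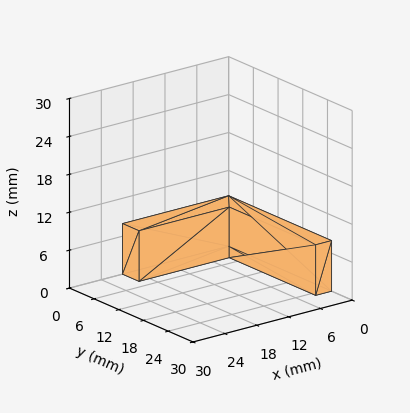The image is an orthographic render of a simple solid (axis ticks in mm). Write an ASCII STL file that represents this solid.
Reading the render: the shape is an L-shaped prism: outer 20 × 25 mm, arm thicknesses ≈ 4 mm (horizontal) and 3 mm (vertical), extruded 8 mm in z (dimensions read to the nearest mm from the axis ticks). For the STL, each face is triangulated and given an outward normal.

solid part
  facet normal 0.0000 0.0000 -1.0000
    outer loop
      vertex 20.00 4.00 0.00
      vertex 20.00 0.00 0.00
      vertex 0.00 0.00 0.00
    endloop
  endfacet
  facet normal 0.0000 0.0000 -1.0000
    outer loop
      vertex 3.00 4.00 0.00
      vertex 20.00 4.00 0.00
      vertex 0.00 0.00 0.00
    endloop
  endfacet
  facet normal 0.0000 0.0000 -1.0000
    outer loop
      vertex 3.00 25.00 0.00
      vertex 3.00 4.00 0.00
      vertex 0.00 0.00 0.00
    endloop
  endfacet
  facet normal 0.0000 0.0000 -1.0000
    outer loop
      vertex 0.00 25.00 0.00
      vertex 3.00 25.00 0.00
      vertex 0.00 0.00 0.00
    endloop
  endfacet
  facet normal 0.0000 0.0000 1.0000
    outer loop
      vertex 0.00 0.00 8.00
      vertex 20.00 0.00 8.00
      vertex 20.00 4.00 8.00
    endloop
  endfacet
  facet normal 0.0000 0.0000 1.0000
    outer loop
      vertex 0.00 0.00 8.00
      vertex 20.00 4.00 8.00
      vertex 3.00 4.00 8.00
    endloop
  endfacet
  facet normal 0.0000 0.0000 1.0000
    outer loop
      vertex 0.00 0.00 8.00
      vertex 3.00 4.00 8.00
      vertex 3.00 25.00 8.00
    endloop
  endfacet
  facet normal 0.0000 0.0000 1.0000
    outer loop
      vertex 0.00 0.00 8.00
      vertex 3.00 25.00 8.00
      vertex 0.00 25.00 8.00
    endloop
  endfacet
  facet normal 0.0000 -1.0000 0.0000
    outer loop
      vertex 0.00 0.00 0.00
      vertex 20.00 0.00 0.00
      vertex 20.00 0.00 8.00
    endloop
  endfacet
  facet normal 0.0000 -1.0000 0.0000
    outer loop
      vertex 0.00 0.00 0.00
      vertex 20.00 0.00 8.00
      vertex 0.00 0.00 8.00
    endloop
  endfacet
  facet normal 1.0000 0.0000 0.0000
    outer loop
      vertex 20.00 0.00 0.00
      vertex 20.00 4.00 0.00
      vertex 20.00 4.00 8.00
    endloop
  endfacet
  facet normal 1.0000 0.0000 0.0000
    outer loop
      vertex 20.00 0.00 0.00
      vertex 20.00 4.00 8.00
      vertex 20.00 0.00 8.00
    endloop
  endfacet
  facet normal 0.0000 1.0000 0.0000
    outer loop
      vertex 20.00 4.00 0.00
      vertex 3.00 4.00 0.00
      vertex 3.00 4.00 8.00
    endloop
  endfacet
  facet normal 0.0000 1.0000 0.0000
    outer loop
      vertex 20.00 4.00 0.00
      vertex 3.00 4.00 8.00
      vertex 20.00 4.00 8.00
    endloop
  endfacet
  facet normal 1.0000 0.0000 0.0000
    outer loop
      vertex 3.00 4.00 0.00
      vertex 3.00 25.00 0.00
      vertex 3.00 25.00 8.00
    endloop
  endfacet
  facet normal 1.0000 0.0000 0.0000
    outer loop
      vertex 3.00 4.00 0.00
      vertex 3.00 25.00 8.00
      vertex 3.00 4.00 8.00
    endloop
  endfacet
  facet normal 0.0000 1.0000 0.0000
    outer loop
      vertex 3.00 25.00 0.00
      vertex 0.00 25.00 0.00
      vertex 0.00 25.00 8.00
    endloop
  endfacet
  facet normal 0.0000 1.0000 0.0000
    outer loop
      vertex 3.00 25.00 0.00
      vertex 0.00 25.00 8.00
      vertex 3.00 25.00 8.00
    endloop
  endfacet
  facet normal -1.0000 0.0000 0.0000
    outer loop
      vertex 0.00 25.00 0.00
      vertex 0.00 0.00 0.00
      vertex 0.00 0.00 8.00
    endloop
  endfacet
  facet normal -1.0000 0.0000 0.0000
    outer loop
      vertex 0.00 25.00 0.00
      vertex 0.00 0.00 8.00
      vertex 0.00 25.00 8.00
    endloop
  endfacet
endsolid part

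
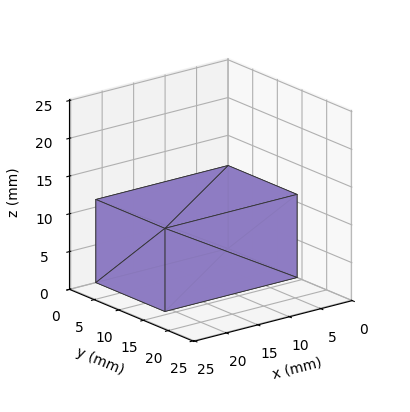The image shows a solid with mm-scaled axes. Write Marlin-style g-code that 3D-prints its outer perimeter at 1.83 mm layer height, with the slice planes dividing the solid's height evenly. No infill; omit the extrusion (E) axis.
Reading the render: the shape is a rectangular box, roughly 21 × 14 mm footprint and 11 mm tall (dimensions read to the nearest mm from the axis ticks). For the g-code, the solid's height is divided into equal slices at the stated Δz and each level perimeter traced with G1 moves after a G0 lift.

; perimeter-only toolpath
G21 ; units = mm
G90 ; absolute positioning
G28 ; home
; layer 1
G0 Z1.83
G0 X0.00 Y0.00
G1 X21.00 Y0.00
G1 X21.00 Y14.00
G1 X0.00 Y14.00
G1 X0.00 Y0.00
; layer 2
G0 Z3.67
G0 X0.00 Y0.00
G1 X21.00 Y0.00
G1 X21.00 Y14.00
G1 X0.00 Y14.00
G1 X0.00 Y0.00
; layer 3
G0 Z5.50
G0 X0.00 Y0.00
G1 X21.00 Y0.00
G1 X21.00 Y14.00
G1 X0.00 Y14.00
G1 X0.00 Y0.00
; layer 4
G0 Z7.33
G0 X0.00 Y0.00
G1 X21.00 Y0.00
G1 X21.00 Y14.00
G1 X0.00 Y14.00
G1 X0.00 Y0.00
; layer 5
G0 Z9.17
G0 X0.00 Y0.00
G1 X21.00 Y0.00
G1 X21.00 Y14.00
G1 X0.00 Y14.00
G1 X0.00 Y0.00
; layer 6
G0 Z11.00
G0 X0.00 Y0.00
G1 X21.00 Y0.00
G1 X21.00 Y14.00
G1 X0.00 Y14.00
G1 X0.00 Y0.00
M2 ; end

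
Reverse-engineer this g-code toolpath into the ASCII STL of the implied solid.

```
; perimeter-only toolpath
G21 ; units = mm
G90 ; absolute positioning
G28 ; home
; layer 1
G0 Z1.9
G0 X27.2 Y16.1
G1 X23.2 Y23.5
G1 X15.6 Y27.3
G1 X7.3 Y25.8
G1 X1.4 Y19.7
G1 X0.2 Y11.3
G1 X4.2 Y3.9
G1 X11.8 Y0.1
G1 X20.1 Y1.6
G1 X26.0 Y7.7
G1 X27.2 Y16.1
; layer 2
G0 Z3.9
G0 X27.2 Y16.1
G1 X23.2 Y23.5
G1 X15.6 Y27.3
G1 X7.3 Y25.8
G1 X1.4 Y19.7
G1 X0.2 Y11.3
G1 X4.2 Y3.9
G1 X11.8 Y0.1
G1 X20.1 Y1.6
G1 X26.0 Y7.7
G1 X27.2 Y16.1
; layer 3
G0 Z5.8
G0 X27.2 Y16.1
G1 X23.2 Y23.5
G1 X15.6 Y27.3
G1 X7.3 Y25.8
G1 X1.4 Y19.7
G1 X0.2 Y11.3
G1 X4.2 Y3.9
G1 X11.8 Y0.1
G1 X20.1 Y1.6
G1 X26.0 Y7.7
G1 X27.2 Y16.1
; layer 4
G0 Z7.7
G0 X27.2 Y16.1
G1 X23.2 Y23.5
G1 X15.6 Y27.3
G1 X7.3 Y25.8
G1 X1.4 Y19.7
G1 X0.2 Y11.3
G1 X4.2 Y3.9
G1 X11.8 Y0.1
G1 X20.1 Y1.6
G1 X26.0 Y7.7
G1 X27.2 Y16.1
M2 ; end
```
solid part
  facet normal 0.0000 0.0000 -1.0000
    outer loop
      vertex 15.6 27.3 0.0
      vertex 23.2 23.5 0.0
      vertex 27.2 16.1 0.0
    endloop
  endfacet
  facet normal 0.0000 0.0000 -1.0000
    outer loop
      vertex 7.3 25.8 0.0
      vertex 15.6 27.3 0.0
      vertex 27.2 16.1 0.0
    endloop
  endfacet
  facet normal 0.0000 0.0000 -1.0000
    outer loop
      vertex 1.4 19.7 0.0
      vertex 7.3 25.8 0.0
      vertex 27.2 16.1 0.0
    endloop
  endfacet
  facet normal 0.0000 0.0000 -1.0000
    outer loop
      vertex 0.2 11.3 0.0
      vertex 1.4 19.7 0.0
      vertex 27.2 16.1 0.0
    endloop
  endfacet
  facet normal 0.0000 0.0000 -1.0000
    outer loop
      vertex 4.2 3.9 0.0
      vertex 0.2 11.3 0.0
      vertex 27.2 16.1 0.0
    endloop
  endfacet
  facet normal 0.0000 0.0000 -1.0000
    outer loop
      vertex 11.8 0.1 0.0
      vertex 4.2 3.9 0.0
      vertex 27.2 16.1 0.0
    endloop
  endfacet
  facet normal 0.0000 0.0000 -1.0000
    outer loop
      vertex 20.1 1.6 0.0
      vertex 11.8 0.1 0.0
      vertex 27.2 16.1 0.0
    endloop
  endfacet
  facet normal 0.0000 0.0000 -1.0000
    outer loop
      vertex 26.0 7.7 0.0
      vertex 20.1 1.6 0.0
      vertex 27.2 16.1 0.0
    endloop
  endfacet
  facet normal 0.0000 0.0000 1.0000
    outer loop
      vertex 27.2 16.1 7.7
      vertex 23.2 23.5 7.7
      vertex 15.6 27.3 7.7
    endloop
  endfacet
  facet normal 0.0000 0.0000 1.0000
    outer loop
      vertex 27.2 16.1 7.7
      vertex 15.6 27.3 7.7
      vertex 7.3 25.8 7.7
    endloop
  endfacet
  facet normal 0.0000 0.0000 1.0000
    outer loop
      vertex 27.2 16.1 7.7
      vertex 7.3 25.8 7.7
      vertex 1.4 19.7 7.7
    endloop
  endfacet
  facet normal 0.0000 0.0000 1.0000
    outer loop
      vertex 27.2 16.1 7.7
      vertex 1.4 19.7 7.7
      vertex 0.2 11.3 7.7
    endloop
  endfacet
  facet normal 0.0000 0.0000 1.0000
    outer loop
      vertex 27.2 16.1 7.7
      vertex 0.2 11.3 7.7
      vertex 4.2 3.9 7.7
    endloop
  endfacet
  facet normal 0.0000 0.0000 1.0000
    outer loop
      vertex 27.2 16.1 7.7
      vertex 4.2 3.9 7.7
      vertex 11.8 0.1 7.7
    endloop
  endfacet
  facet normal 0.0000 0.0000 1.0000
    outer loop
      vertex 27.2 16.1 7.7
      vertex 11.8 0.1 7.7
      vertex 20.1 1.6 7.7
    endloop
  endfacet
  facet normal 0.0000 0.0000 1.0000
    outer loop
      vertex 27.2 16.1 7.7
      vertex 20.1 1.6 7.7
      vertex 26.0 7.7 7.7
    endloop
  endfacet
  facet normal 0.8797 0.4755 0.0000
    outer loop
      vertex 27.2 16.1 0.0
      vertex 23.2 23.5 0.0
      vertex 23.2 23.5 7.7
    endloop
  endfacet
  facet normal 0.8797 0.4755 0.0000
    outer loop
      vertex 27.2 16.1 0.0
      vertex 23.2 23.5 7.7
      vertex 27.2 16.1 7.7
    endloop
  endfacet
  facet normal 0.4472 0.8944 0.0000
    outer loop
      vertex 23.2 23.5 0.0
      vertex 15.6 27.3 0.0
      vertex 15.6 27.3 7.7
    endloop
  endfacet
  facet normal 0.4472 0.8944 0.0000
    outer loop
      vertex 23.2 23.5 0.0
      vertex 15.6 27.3 7.7
      vertex 23.2 23.5 7.7
    endloop
  endfacet
  facet normal -0.1778 0.9841 0.0000
    outer loop
      vertex 15.6 27.3 0.0
      vertex 7.3 25.8 0.0
      vertex 7.3 25.8 7.7
    endloop
  endfacet
  facet normal -0.1778 0.9841 0.0000
    outer loop
      vertex 15.6 27.3 0.0
      vertex 7.3 25.8 7.7
      vertex 15.6 27.3 7.7
    endloop
  endfacet
  facet normal -0.7188 0.6952 0.0000
    outer loop
      vertex 7.3 25.8 0.0
      vertex 1.4 19.7 0.0
      vertex 1.4 19.7 7.7
    endloop
  endfacet
  facet normal -0.7188 0.6952 0.0000
    outer loop
      vertex 7.3 25.8 0.0
      vertex 1.4 19.7 7.7
      vertex 7.3 25.8 7.7
    endloop
  endfacet
  facet normal -0.9899 0.1414 0.0000
    outer loop
      vertex 1.4 19.7 0.0
      vertex 0.2 11.3 0.0
      vertex 0.2 11.3 7.7
    endloop
  endfacet
  facet normal -0.9899 0.1414 0.0000
    outer loop
      vertex 1.4 19.7 0.0
      vertex 0.2 11.3 7.7
      vertex 1.4 19.7 7.7
    endloop
  endfacet
  facet normal -0.8797 -0.4755 0.0000
    outer loop
      vertex 0.2 11.3 0.0
      vertex 4.2 3.9 0.0
      vertex 4.2 3.9 7.7
    endloop
  endfacet
  facet normal -0.8797 -0.4755 0.0000
    outer loop
      vertex 0.2 11.3 0.0
      vertex 4.2 3.9 7.7
      vertex 0.2 11.3 7.7
    endloop
  endfacet
  facet normal -0.4472 -0.8944 0.0000
    outer loop
      vertex 4.2 3.9 0.0
      vertex 11.8 0.1 0.0
      vertex 11.8 0.1 7.7
    endloop
  endfacet
  facet normal -0.4472 -0.8944 0.0000
    outer loop
      vertex 4.2 3.9 0.0
      vertex 11.8 0.1 7.7
      vertex 4.2 3.9 7.7
    endloop
  endfacet
  facet normal 0.1778 -0.9841 0.0000
    outer loop
      vertex 11.8 0.1 0.0
      vertex 20.1 1.6 0.0
      vertex 20.1 1.6 7.7
    endloop
  endfacet
  facet normal 0.1778 -0.9841 0.0000
    outer loop
      vertex 11.8 0.1 0.0
      vertex 20.1 1.6 7.7
      vertex 11.8 0.1 7.7
    endloop
  endfacet
  facet normal 0.7188 -0.6952 0.0000
    outer loop
      vertex 20.1 1.6 0.0
      vertex 26.0 7.7 0.0
      vertex 26.0 7.7 7.7
    endloop
  endfacet
  facet normal 0.7188 -0.6952 0.0000
    outer loop
      vertex 20.1 1.6 0.0
      vertex 26.0 7.7 7.7
      vertex 20.1 1.6 7.7
    endloop
  endfacet
  facet normal 0.9899 -0.1414 0.0000
    outer loop
      vertex 26.0 7.7 0.0
      vertex 27.2 16.1 0.0
      vertex 27.2 16.1 7.7
    endloop
  endfacet
  facet normal 0.9899 -0.1414 0.0000
    outer loop
      vertex 26.0 7.7 0.0
      vertex 27.2 16.1 7.7
      vertex 26.0 7.7 7.7
    endloop
  endfacet
endsolid part

The G0 Z moves step by Δz≈1.9 mm. Every layer's G1 loop is the same polygon, so the solid is a straight extrusion of it from z=0 to z≈7.7. Closing with flat bottom and top caps and triangulating gives 36 facets — a regular 10-sided prism (a cylinder approximated with 10 flat sides), circumscribed radius ≈ 13.7 mm, height ≈ 7.7 mm.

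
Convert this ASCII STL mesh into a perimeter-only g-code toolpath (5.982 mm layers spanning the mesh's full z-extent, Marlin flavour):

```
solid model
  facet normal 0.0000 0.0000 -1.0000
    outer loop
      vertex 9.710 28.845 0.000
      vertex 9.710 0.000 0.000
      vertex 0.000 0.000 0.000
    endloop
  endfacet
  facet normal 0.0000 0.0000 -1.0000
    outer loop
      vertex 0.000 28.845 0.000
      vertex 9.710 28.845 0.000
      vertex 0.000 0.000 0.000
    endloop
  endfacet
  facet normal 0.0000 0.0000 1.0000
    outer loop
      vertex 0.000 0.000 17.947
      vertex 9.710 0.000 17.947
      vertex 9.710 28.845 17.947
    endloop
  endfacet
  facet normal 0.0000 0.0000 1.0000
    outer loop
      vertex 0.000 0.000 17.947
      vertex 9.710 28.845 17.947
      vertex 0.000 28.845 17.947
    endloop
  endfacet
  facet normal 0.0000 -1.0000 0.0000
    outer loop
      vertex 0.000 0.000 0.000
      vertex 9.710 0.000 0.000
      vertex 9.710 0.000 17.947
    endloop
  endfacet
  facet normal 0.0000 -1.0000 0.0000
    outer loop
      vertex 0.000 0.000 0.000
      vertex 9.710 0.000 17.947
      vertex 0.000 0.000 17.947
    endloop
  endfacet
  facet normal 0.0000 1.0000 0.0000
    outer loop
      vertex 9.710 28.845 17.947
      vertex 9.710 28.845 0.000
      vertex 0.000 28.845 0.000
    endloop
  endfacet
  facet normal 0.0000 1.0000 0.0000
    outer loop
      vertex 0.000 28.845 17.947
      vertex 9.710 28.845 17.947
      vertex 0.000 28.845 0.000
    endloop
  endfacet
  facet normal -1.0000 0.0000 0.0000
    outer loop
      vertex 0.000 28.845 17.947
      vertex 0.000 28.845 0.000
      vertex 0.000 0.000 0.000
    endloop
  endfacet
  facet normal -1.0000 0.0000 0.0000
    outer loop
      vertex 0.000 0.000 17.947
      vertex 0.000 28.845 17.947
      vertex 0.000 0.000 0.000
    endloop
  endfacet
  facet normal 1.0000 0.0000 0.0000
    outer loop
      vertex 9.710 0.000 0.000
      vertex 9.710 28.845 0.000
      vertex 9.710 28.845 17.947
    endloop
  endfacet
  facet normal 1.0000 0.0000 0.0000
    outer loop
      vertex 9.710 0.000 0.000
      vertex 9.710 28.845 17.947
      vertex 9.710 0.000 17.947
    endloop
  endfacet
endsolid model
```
; perimeter-only toolpath
G21 ; units = mm
G90 ; absolute positioning
G28 ; home
; layer 1
G0 Z5.982
G0 X0.000 Y0.000
G1 X9.710 Y0.000
G1 X9.710 Y28.845
G1 X0.000 Y28.845
G1 X0.000 Y0.000
; layer 2
G0 Z11.965
G0 X0.000 Y0.000
G1 X9.710 Y0.000
G1 X9.710 Y28.845
G1 X0.000 Y28.845
G1 X0.000 Y0.000
; layer 3
G0 Z17.947
G0 X0.000 Y0.000
G1 X9.710 Y0.000
G1 X9.710 Y28.845
G1 X0.000 Y28.845
G1 X0.000 Y0.000
M2 ; end

The solid is a rectangular box, roughly 9.71 × 28.8 mm footprint and 17.9 mm tall. Slicing at Δz = 5.982 mm — 3 equal slices spanning the solid's height, so layer i sits at z = i·h/3 — gives 3 non-empty perimeters. Each is a 4-segment closed polygon; G0 lifts to the layer z and rapids to the start vertex, then G1 traces the edges.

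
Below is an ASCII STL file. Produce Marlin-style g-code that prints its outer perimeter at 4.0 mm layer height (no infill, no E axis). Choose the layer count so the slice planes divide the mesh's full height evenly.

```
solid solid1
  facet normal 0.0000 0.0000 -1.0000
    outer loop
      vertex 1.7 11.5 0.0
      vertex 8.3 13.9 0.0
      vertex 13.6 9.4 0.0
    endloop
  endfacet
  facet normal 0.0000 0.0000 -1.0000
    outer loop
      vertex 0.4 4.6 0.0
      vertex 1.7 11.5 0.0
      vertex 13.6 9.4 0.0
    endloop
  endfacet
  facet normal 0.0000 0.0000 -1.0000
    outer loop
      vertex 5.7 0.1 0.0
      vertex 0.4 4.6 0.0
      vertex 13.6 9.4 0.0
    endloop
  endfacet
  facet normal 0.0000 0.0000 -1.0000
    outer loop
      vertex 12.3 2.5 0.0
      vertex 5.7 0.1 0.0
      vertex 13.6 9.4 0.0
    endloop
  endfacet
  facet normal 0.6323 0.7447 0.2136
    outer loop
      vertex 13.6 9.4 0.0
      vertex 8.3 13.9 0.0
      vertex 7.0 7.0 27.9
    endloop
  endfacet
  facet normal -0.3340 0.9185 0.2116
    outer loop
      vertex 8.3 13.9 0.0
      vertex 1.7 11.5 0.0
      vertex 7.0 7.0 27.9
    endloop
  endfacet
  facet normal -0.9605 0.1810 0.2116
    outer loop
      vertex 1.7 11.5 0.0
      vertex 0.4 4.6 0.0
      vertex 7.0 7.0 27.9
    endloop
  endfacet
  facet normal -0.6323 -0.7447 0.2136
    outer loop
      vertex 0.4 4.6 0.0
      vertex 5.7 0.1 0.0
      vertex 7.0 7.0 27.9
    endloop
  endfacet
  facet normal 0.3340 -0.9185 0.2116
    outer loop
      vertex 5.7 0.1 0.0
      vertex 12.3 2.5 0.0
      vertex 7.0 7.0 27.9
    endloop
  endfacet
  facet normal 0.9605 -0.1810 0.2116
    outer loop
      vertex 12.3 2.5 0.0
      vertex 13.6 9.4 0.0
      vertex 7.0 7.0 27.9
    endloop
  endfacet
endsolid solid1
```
; perimeter-only toolpath
G21 ; units = mm
G90 ; absolute positioning
G28 ; home
; layer 1
G0 Z4.0
G0 X12.7 Y9.1
G1 X8.1 Y12.9
G1 X2.5 Y10.9
G1 X1.3 Y4.9
G1 X5.9 Y1.1
G1 X11.5 Y3.1
G1 X12.7 Y9.1
; layer 2
G0 Z8.0
G0 X11.7 Y8.7
G1 X7.9 Y11.9
G1 X3.2 Y10.2
G1 X2.3 Y5.3
G1 X6.1 Y2.1
G1 X10.8 Y3.8
G1 X11.7 Y8.7
; layer 3
G0 Z12.0
G0 X10.8 Y8.4
G1 X7.7 Y10.9
G1 X4.0 Y9.6
G1 X3.2 Y5.6
G1 X6.3 Y3.1
G1 X10.0 Y4.4
G1 X10.8 Y8.4
; layer 4
G0 Z15.9
G0 X9.8 Y8.0
G1 X7.6 Y10.0
G1 X4.7 Y8.9
G1 X4.2 Y6.0
G1 X6.4 Y4.0
G1 X9.3 Y5.1
G1 X9.8 Y8.0
; layer 5
G0 Z19.9
G0 X8.9 Y7.7
G1 X7.4 Y9.0
G1 X5.5 Y8.3
G1 X5.1 Y6.3
G1 X6.6 Y5.0
G1 X8.5 Y5.7
G1 X8.9 Y7.7
; layer 6
G0 Z23.9
G0 X7.9 Y7.3
G1 X7.2 Y8.0
G1 X6.2 Y7.6
G1 X6.1 Y6.7
G1 X6.8 Y6.0
G1 X7.8 Y6.4
G1 X7.9 Y7.3
M2 ; end

The solid is a regular 6-sided pyramid, base circumscribed radius ≈ 7 mm, apex at z ≈ 27.9 mm. Slicing at Δz = 4.0 mm — 7 equal slices spanning the solid's height, so layer i sits at z = i·h/7 — gives 6 non-empty perimeters. Each is a 6-segment closed polygon; G0 lifts to the layer z and rapids to the start vertex, then G1 traces the edges. The cross-section shrinks linearly with z (the slice at the apex is degenerate and omitted).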